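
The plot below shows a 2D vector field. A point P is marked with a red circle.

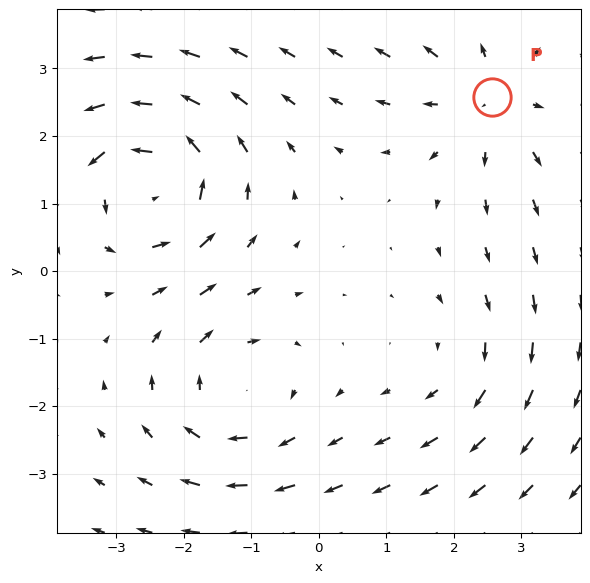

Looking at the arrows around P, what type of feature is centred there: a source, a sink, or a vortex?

source

At P (2.6, 2.6) the arrows spread outward. Divergence about +4, curl ≈0 — positive divergence with near-zero curl is a source.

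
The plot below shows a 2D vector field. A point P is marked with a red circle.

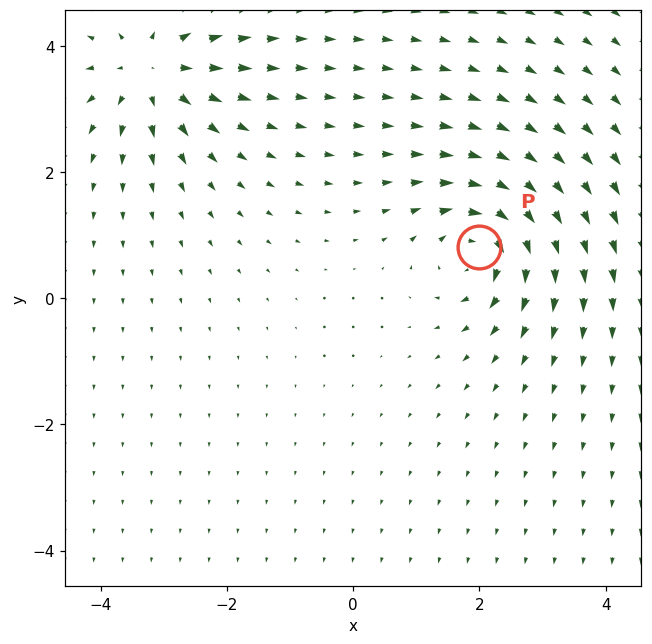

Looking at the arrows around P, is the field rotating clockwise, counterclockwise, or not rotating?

clockwise

Near P at (2.0, 0.8) the arrows circulate clockwise. The curl (z-component) there is about -6; negative curl means clockwise rotation.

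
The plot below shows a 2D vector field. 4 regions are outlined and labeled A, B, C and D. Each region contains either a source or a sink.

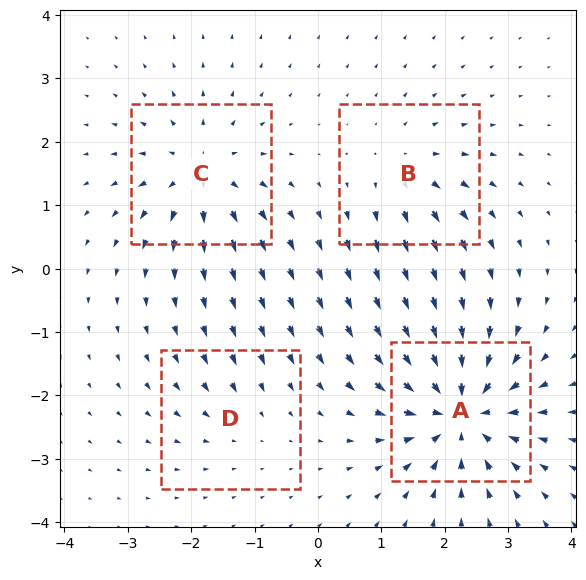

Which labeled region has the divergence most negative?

Divergence at each region's feature centre — A: about -8, B: about +4, C: about +6, D: about -2. Region A is most negative.

A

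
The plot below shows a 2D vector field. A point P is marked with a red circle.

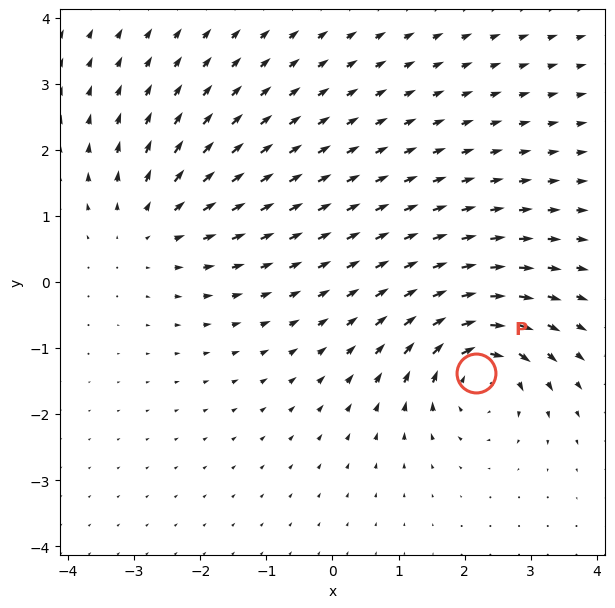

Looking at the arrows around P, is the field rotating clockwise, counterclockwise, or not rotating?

Near P at (2.2, -1.4) the arrows circulate clockwise. The curl (z-component) there is about -6; negative curl means clockwise rotation.

clockwise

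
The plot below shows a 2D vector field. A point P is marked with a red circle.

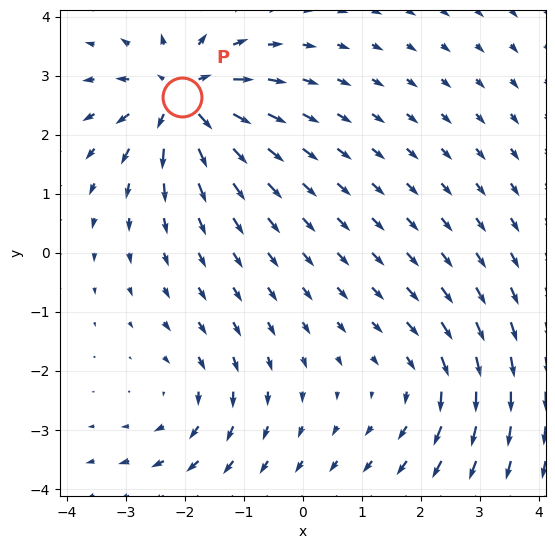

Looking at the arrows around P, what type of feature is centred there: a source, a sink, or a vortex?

source

At P (-2.0, 2.6) the arrows spread outward. Divergence about +7, curl ≈0 — positive divergence with near-zero curl is a source.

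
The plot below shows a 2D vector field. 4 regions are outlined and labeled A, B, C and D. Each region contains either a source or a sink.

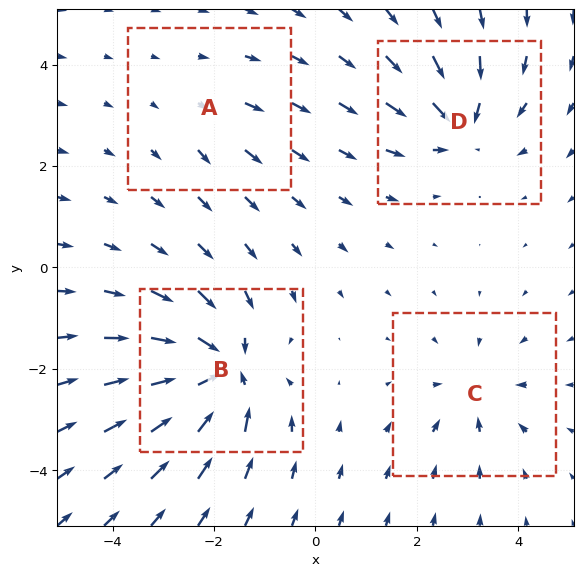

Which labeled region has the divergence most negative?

B

Divergence at each region's feature centre — A: about +2, B: about -8, C: about -4, D: about -5. Region B is most negative.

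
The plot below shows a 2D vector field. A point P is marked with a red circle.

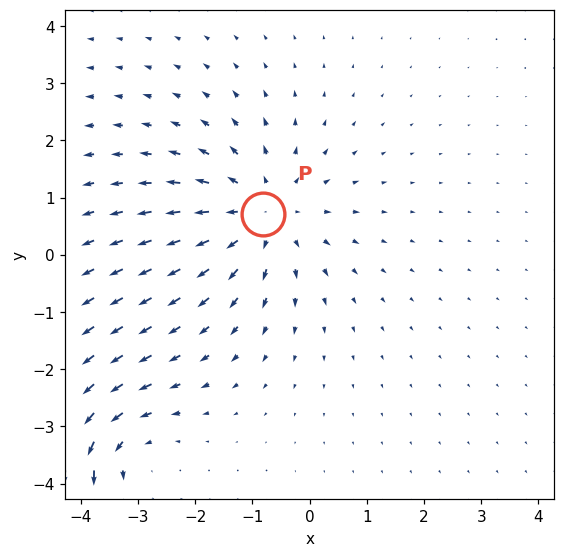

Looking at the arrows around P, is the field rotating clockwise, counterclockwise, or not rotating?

Near P at (-0.8, 0.7) the arrows show no circulation. The curl there is ≈0.

not rotating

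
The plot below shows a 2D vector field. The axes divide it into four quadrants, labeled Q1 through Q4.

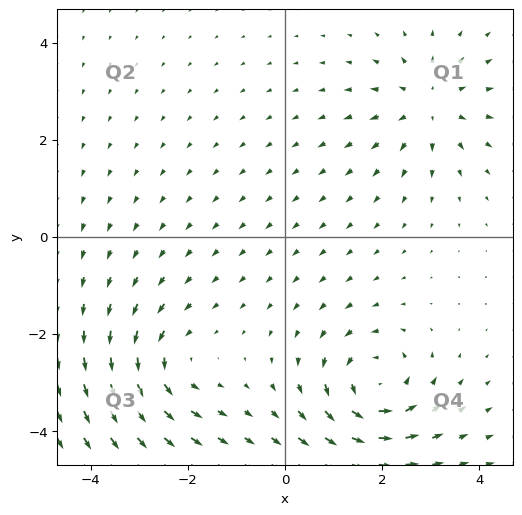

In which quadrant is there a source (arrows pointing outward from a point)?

The source sits at approximately (3.0, 2.7), which lies in quadrant Q1. The divergence there is about +4, positive as expected for a source.

Q1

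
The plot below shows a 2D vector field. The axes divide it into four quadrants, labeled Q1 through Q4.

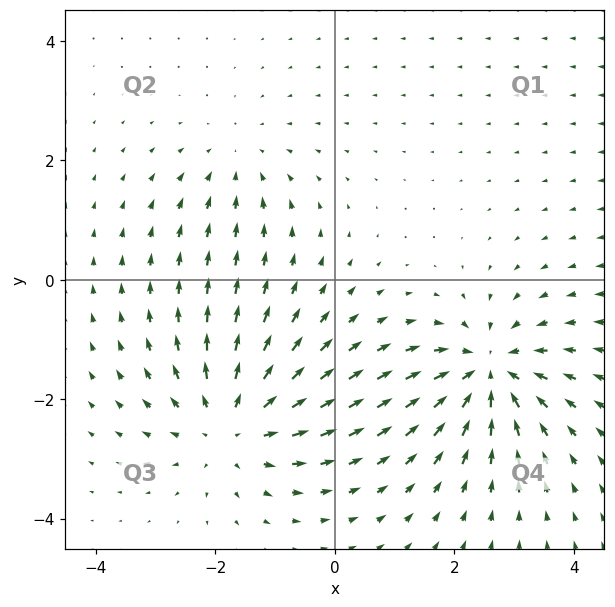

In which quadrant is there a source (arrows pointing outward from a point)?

The source sits at approximately (-1.7, -2.4), which lies in quadrant Q3. The divergence there is about +4, positive as expected for a source.

Q3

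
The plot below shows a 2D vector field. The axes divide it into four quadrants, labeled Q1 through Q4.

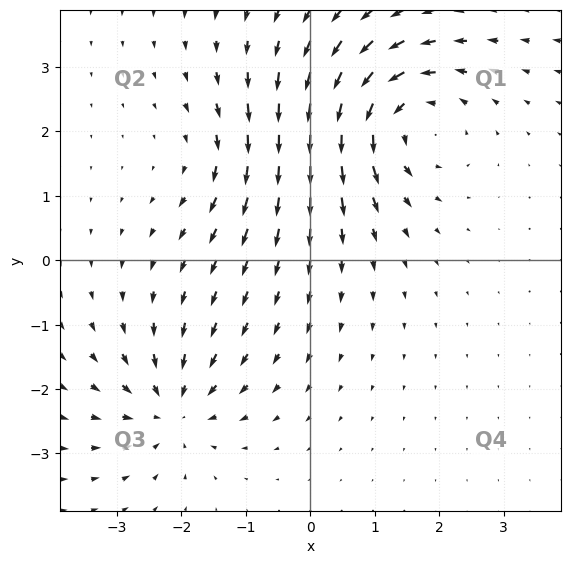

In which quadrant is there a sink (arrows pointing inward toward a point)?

Q3

The sink sits at approximately (-2.1, -2.3), which lies in quadrant Q3. The divergence there is about -4, negative as expected for a sink.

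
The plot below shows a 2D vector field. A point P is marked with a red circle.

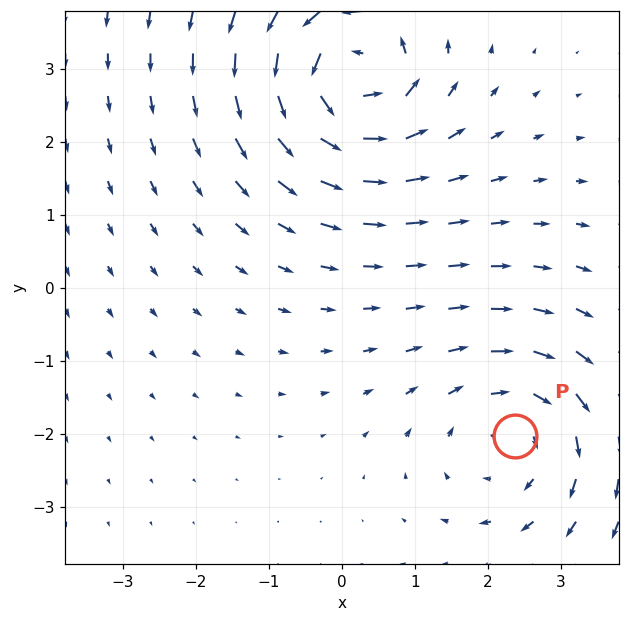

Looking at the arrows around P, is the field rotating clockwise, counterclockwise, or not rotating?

Near P at (2.4, -2.0) the arrows circulate clockwise. The curl (z-component) there is about -3; negative curl means clockwise rotation.

clockwise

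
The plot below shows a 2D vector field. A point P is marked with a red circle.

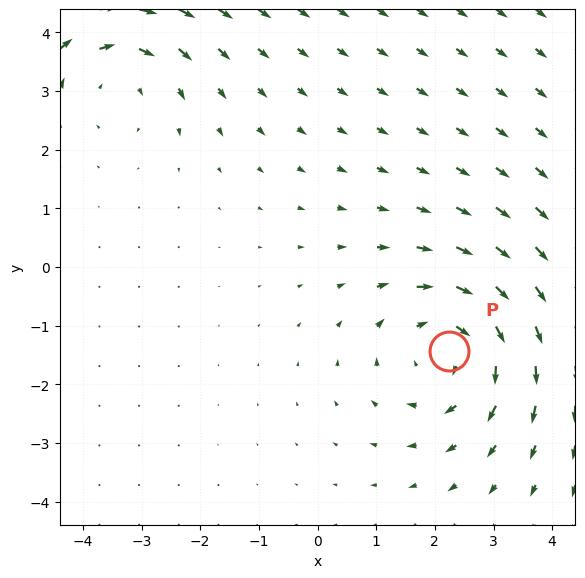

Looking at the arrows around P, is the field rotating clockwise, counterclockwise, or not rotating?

Near P at (2.2, -1.4) the arrows circulate clockwise. The curl (z-component) there is about -3; negative curl means clockwise rotation.

clockwise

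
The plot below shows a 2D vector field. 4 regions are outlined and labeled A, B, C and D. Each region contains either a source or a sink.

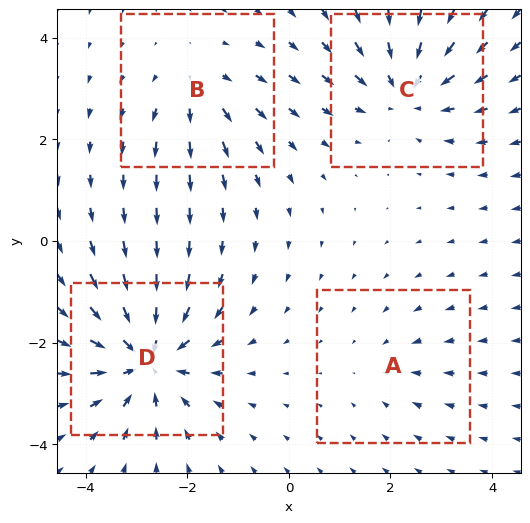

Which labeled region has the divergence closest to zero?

A

Divergence at each region's feature centre — A: about -2, B: about +3, C: about -5, D: about -6. Region A is closest to zero.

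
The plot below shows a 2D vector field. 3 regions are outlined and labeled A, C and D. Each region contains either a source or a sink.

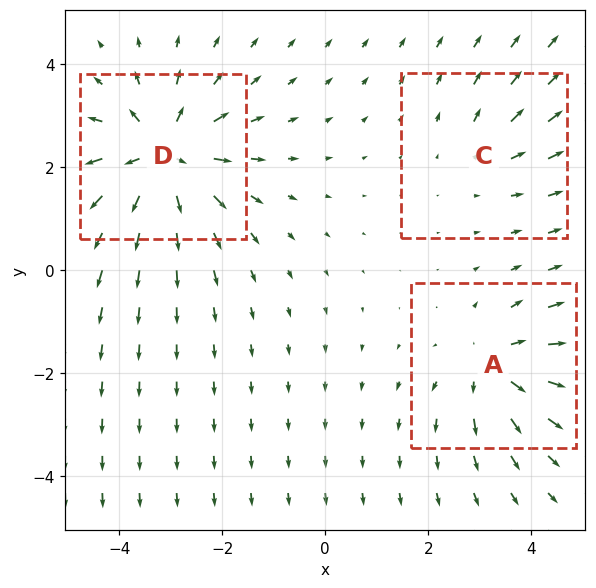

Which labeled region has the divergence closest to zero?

Divergence at each region's feature centre — A: about +4, C: about +2, D: about +6. Region C is closest to zero.

C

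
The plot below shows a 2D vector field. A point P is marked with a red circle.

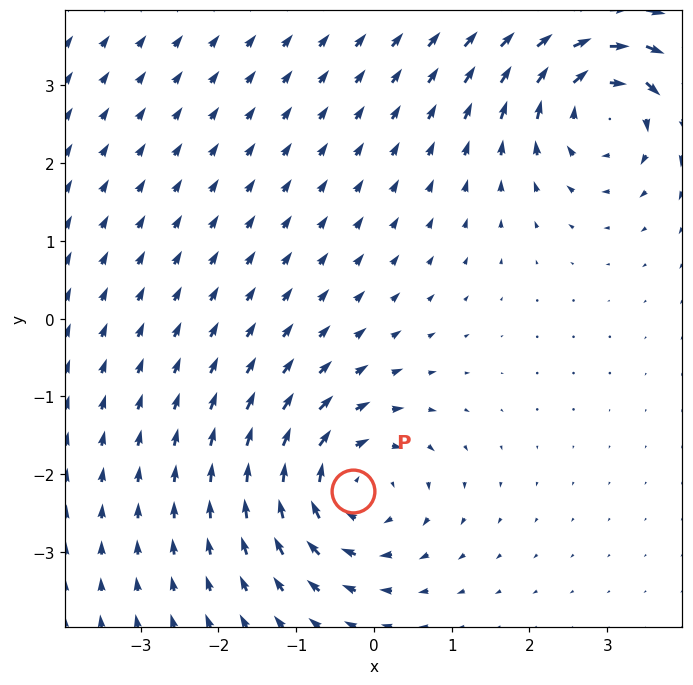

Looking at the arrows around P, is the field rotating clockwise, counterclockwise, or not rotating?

Near P at (-0.3, -2.2) the arrows circulate clockwise. The curl (z-component) there is about -3; negative curl means clockwise rotation.

clockwise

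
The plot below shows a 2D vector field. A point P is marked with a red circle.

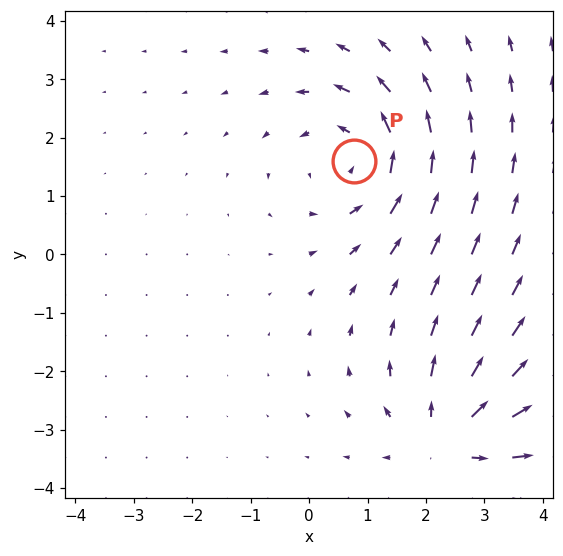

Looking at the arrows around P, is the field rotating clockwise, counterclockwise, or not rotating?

Near P at (0.8, 1.6) the arrows circulate counterclockwise. The curl (z-component) there is about +4; positive curl means counterclockwise rotation.

counterclockwise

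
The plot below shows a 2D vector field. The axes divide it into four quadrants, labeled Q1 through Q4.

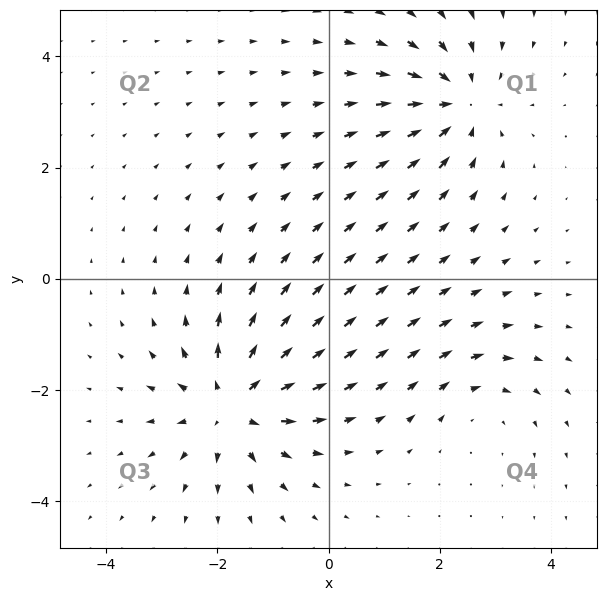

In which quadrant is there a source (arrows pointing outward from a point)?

The source sits at approximately (-1.7, -2.3), which lies in quadrant Q3. The divergence there is about +5, positive as expected for a source.

Q3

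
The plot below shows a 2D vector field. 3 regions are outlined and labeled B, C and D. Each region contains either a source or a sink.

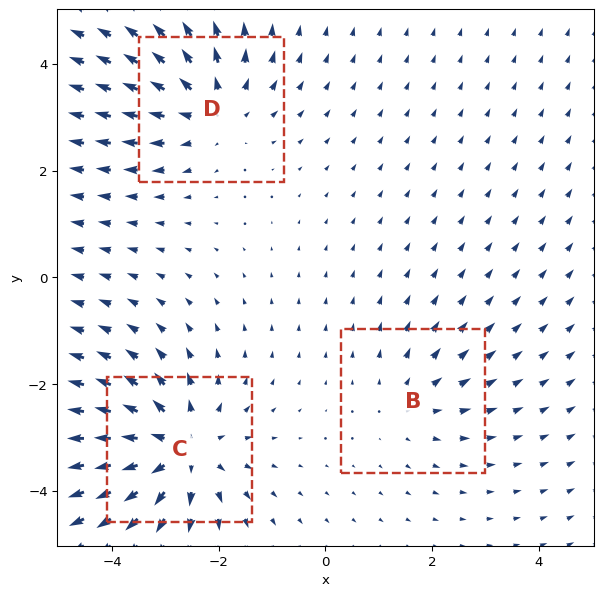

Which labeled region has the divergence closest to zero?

Divergence at each region's feature centre — B: about +2, C: about +5, D: about +3. Region B is closest to zero.

B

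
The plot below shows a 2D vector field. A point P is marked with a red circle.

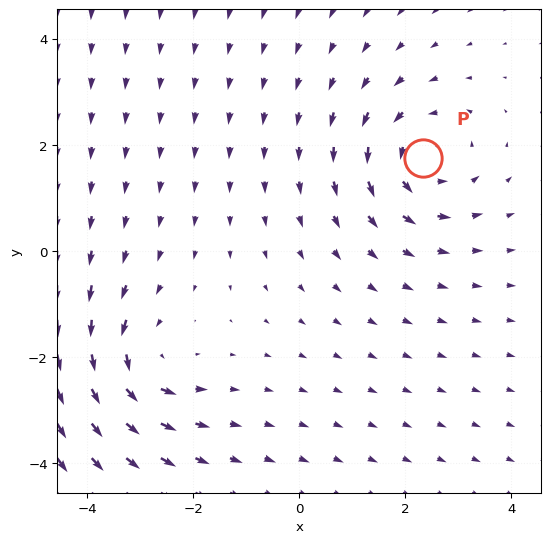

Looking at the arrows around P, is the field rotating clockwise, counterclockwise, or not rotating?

counterclockwise

Near P at (2.3, 1.8) the arrows circulate counterclockwise. The curl (z-component) there is about +3; positive curl means counterclockwise rotation.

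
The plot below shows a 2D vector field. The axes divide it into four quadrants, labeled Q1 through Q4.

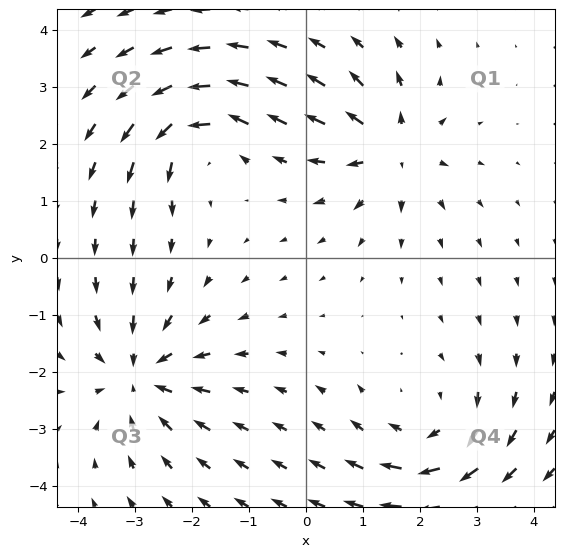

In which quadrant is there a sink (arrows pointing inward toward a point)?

Q3

The sink sits at approximately (-2.9, -2.1), which lies in quadrant Q3. The divergence there is about -5, negative as expected for a sink.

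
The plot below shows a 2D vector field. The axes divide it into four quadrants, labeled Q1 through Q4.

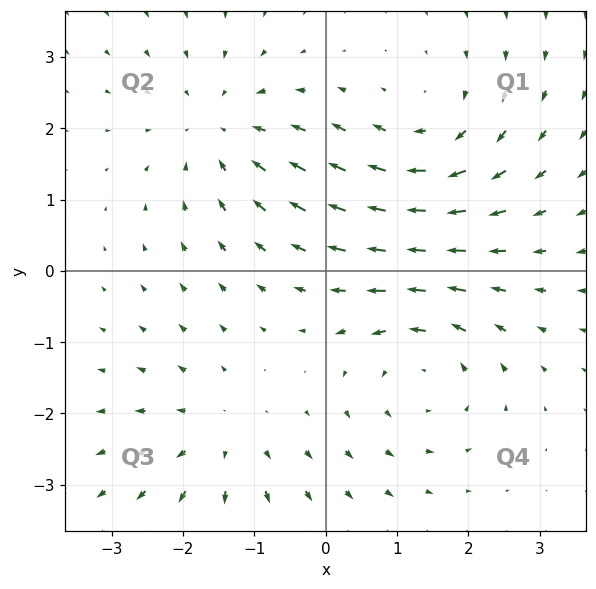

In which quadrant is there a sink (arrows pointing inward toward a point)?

The sink sits at approximately (-1.5, 2.0), which lies in quadrant Q2. The divergence there is about -4, negative as expected for a sink.

Q2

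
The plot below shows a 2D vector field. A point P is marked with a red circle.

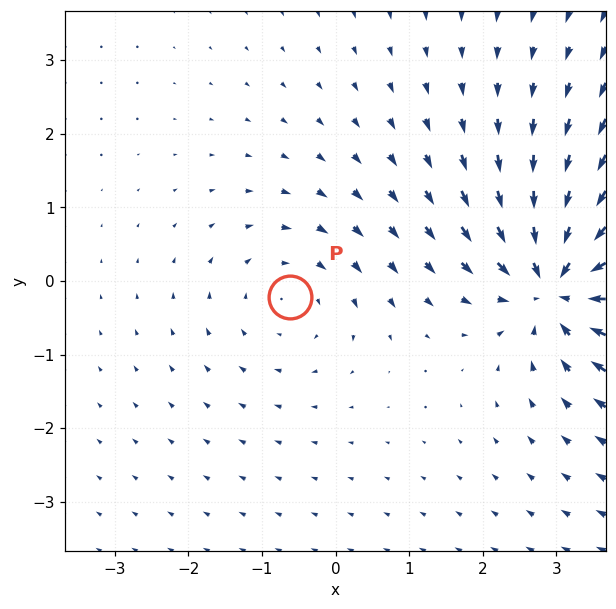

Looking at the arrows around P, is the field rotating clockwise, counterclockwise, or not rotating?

clockwise

Near P at (-0.6, -0.2) the arrows circulate clockwise. The curl (z-component) there is about -2; negative curl means clockwise rotation.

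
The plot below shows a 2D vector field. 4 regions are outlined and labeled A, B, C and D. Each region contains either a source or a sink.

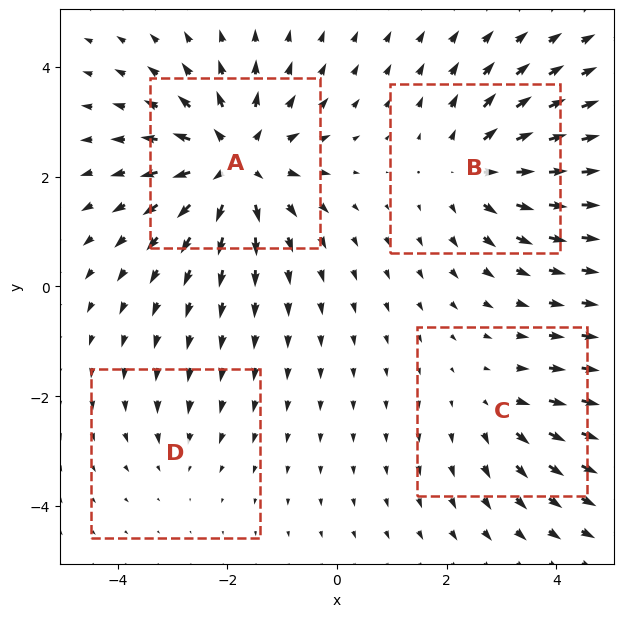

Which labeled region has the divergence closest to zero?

Divergence at each region's feature centre — A: about +7, B: about +5, C: about +3, D: about -2. Region D is closest to zero.

D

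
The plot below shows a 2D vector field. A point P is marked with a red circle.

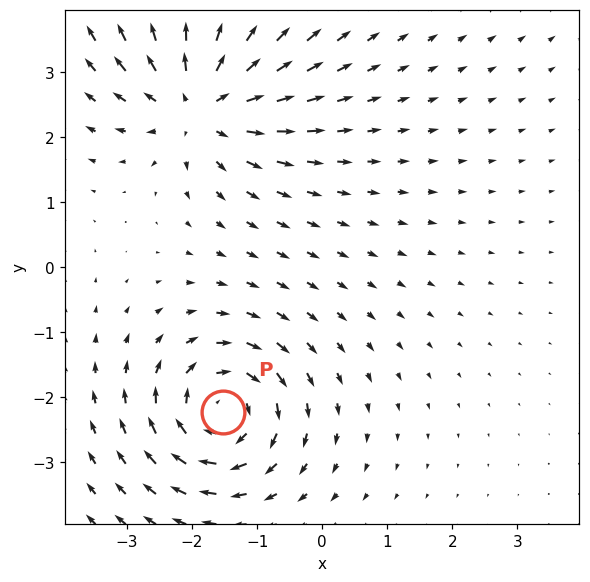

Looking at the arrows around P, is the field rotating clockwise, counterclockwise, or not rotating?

Near P at (-1.5, -2.2) the arrows circulate clockwise. The curl (z-component) there is about -6; negative curl means clockwise rotation.

clockwise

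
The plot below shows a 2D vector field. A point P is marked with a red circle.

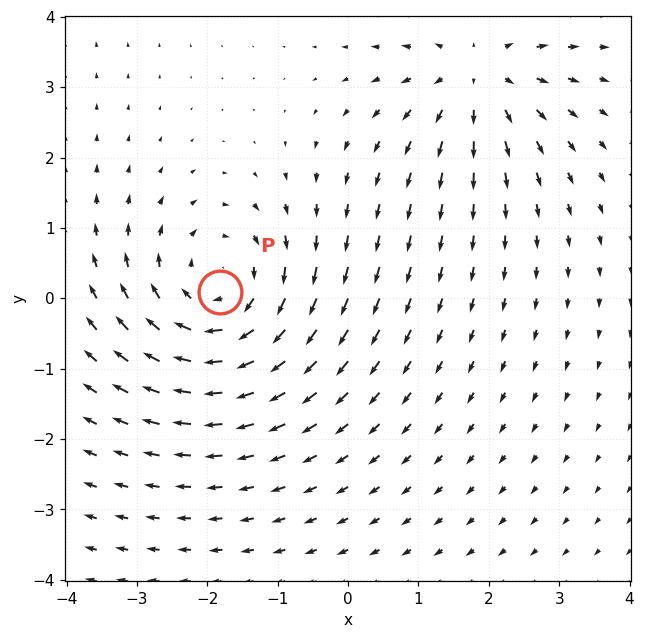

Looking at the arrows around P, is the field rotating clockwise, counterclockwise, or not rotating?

clockwise

Near P at (-1.8, 0.1) the arrows circulate clockwise. The curl (z-component) there is about -4; negative curl means clockwise rotation.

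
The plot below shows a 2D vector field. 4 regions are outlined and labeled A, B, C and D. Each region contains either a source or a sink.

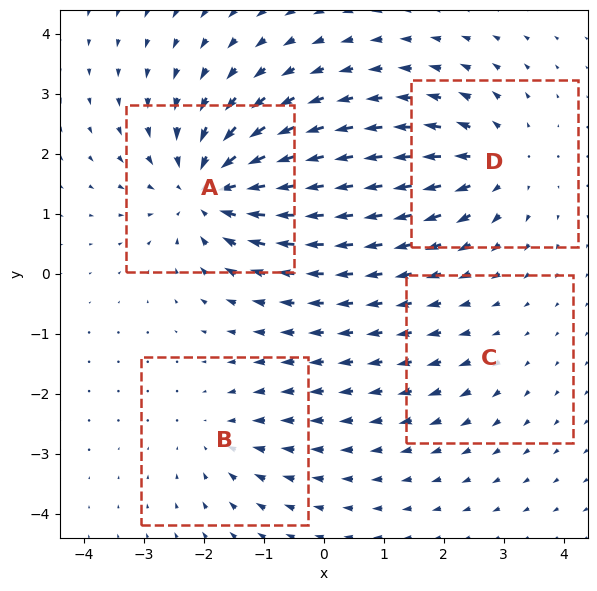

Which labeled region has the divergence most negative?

A

Divergence at each region's feature centre — A: about -7, B: about -3, C: about +2, D: about +5. Region A is most negative.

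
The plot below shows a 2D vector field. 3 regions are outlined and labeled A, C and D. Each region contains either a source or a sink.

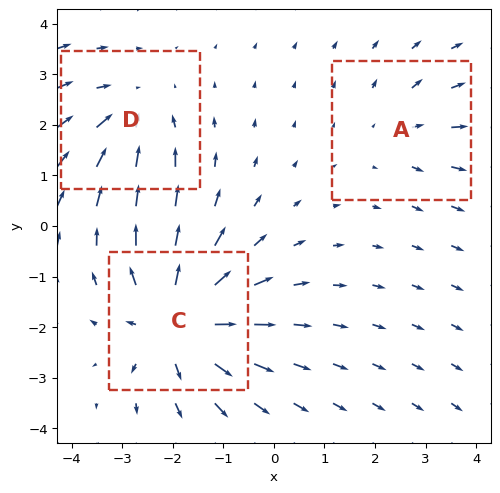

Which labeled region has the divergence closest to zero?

Divergence at each region's feature centre — A: about +2, C: about +5, D: about -3. Region A is closest to zero.

A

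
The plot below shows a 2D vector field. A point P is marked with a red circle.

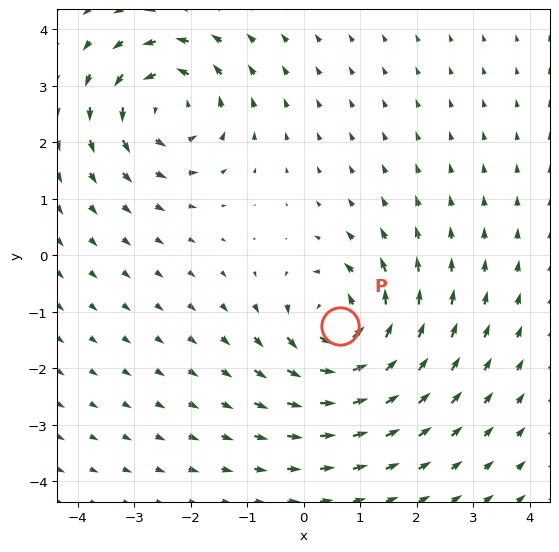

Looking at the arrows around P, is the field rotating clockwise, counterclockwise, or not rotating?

Near P at (0.6, -1.3) the arrows circulate counterclockwise. The curl (z-component) there is about +6; positive curl means counterclockwise rotation.

counterclockwise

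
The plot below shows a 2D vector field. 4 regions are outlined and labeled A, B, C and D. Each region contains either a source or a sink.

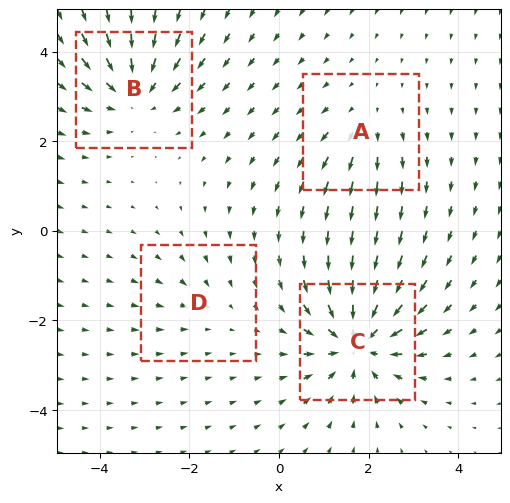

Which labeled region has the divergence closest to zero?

Divergence at each region's feature centre — A: about +3, B: about -5, C: about -7, D: about -2. Region D is closest to zero.

D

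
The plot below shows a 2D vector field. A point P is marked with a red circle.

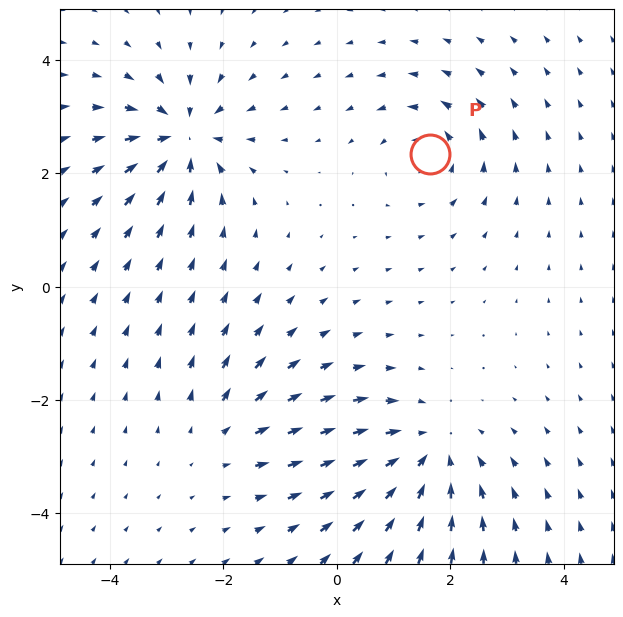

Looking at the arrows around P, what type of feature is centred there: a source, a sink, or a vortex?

At P (1.6, 2.3) the arrows circulate counterclockwise. Divergence ≈0, curl about +4 — near-zero divergence with nonzero curl is a vortex.

vortex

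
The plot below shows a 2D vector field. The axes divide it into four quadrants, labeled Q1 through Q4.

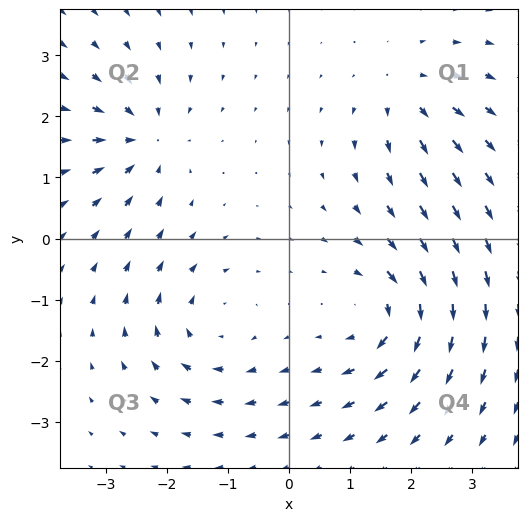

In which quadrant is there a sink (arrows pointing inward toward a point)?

The sink sits at approximately (-2.4, 1.6), which lies in quadrant Q2. The divergence there is about -6, negative as expected for a sink.

Q2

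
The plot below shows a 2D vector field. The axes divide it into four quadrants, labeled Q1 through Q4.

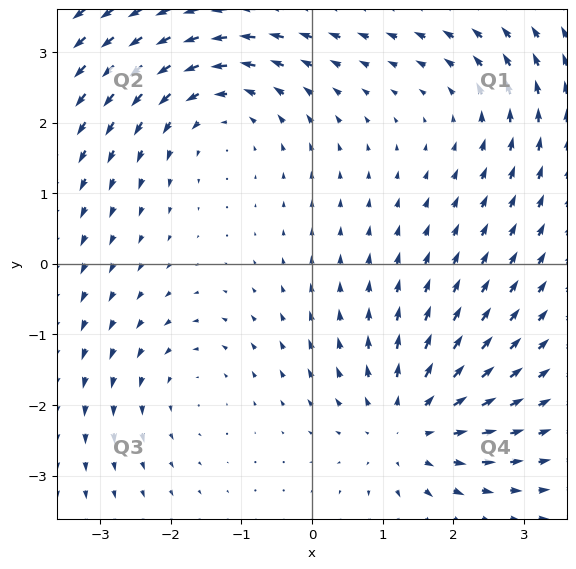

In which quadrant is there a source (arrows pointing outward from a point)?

The source sits at approximately (1.4, -2.3), which lies in quadrant Q4. The divergence there is about +5, positive as expected for a source.

Q4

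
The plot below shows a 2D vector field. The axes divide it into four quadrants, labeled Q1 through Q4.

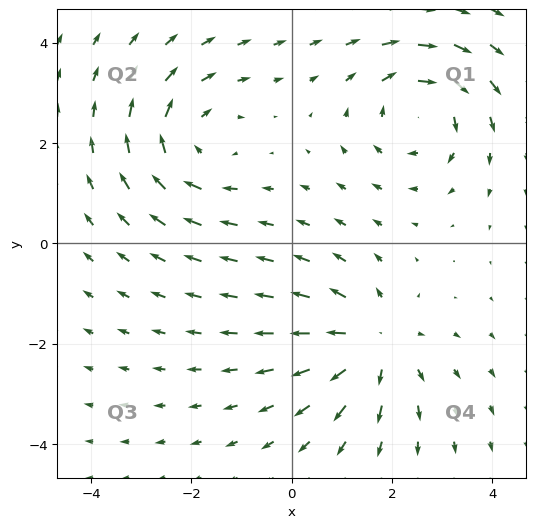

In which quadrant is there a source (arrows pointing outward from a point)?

Q4

The source sits at approximately (1.6, -2.0), which lies in quadrant Q4. The divergence there is about +5, positive as expected for a source.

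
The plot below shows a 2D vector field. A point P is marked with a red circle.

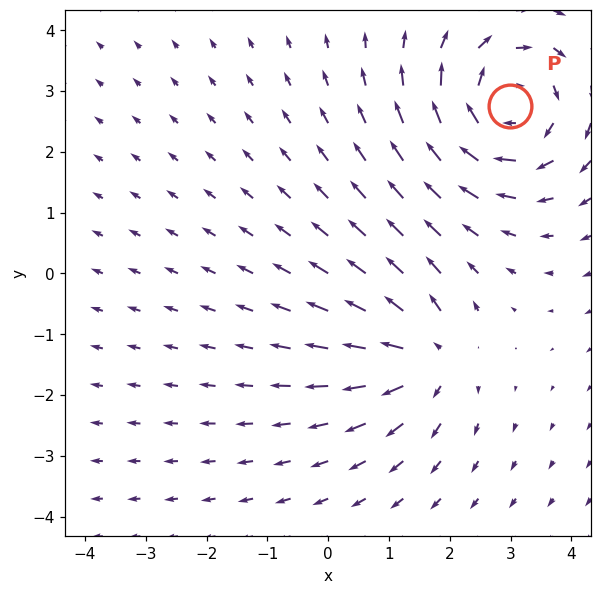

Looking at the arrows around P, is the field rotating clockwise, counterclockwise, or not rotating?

Near P at (3.0, 2.7) the arrows circulate clockwise. The curl (z-component) there is about -4; negative curl means clockwise rotation.

clockwise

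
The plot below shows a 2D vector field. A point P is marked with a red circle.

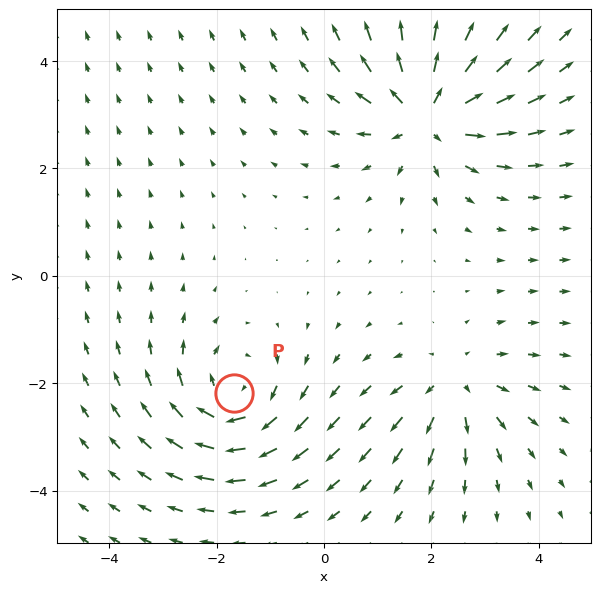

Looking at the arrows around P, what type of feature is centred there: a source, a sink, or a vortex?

At P (-1.7, -2.2) the arrows circulate clockwise. Divergence ≈0, curl about -5 — near-zero divergence with nonzero curl is a vortex.

vortex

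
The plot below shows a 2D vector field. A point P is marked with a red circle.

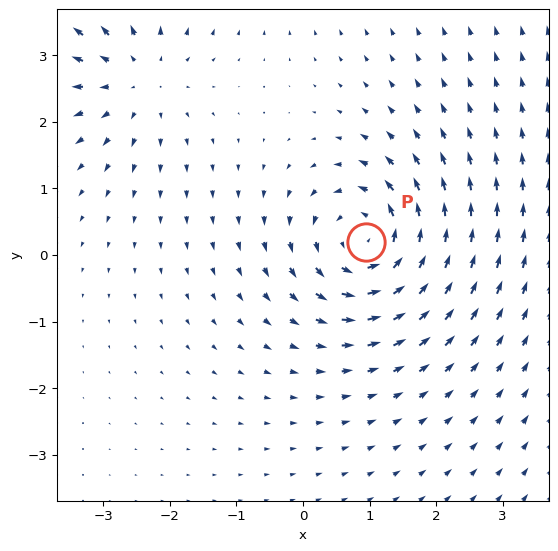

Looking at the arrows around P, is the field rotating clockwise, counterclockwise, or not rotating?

Near P at (0.9, 0.2) the arrows circulate counterclockwise. The curl (z-component) there is about +6; positive curl means counterclockwise rotation.

counterclockwise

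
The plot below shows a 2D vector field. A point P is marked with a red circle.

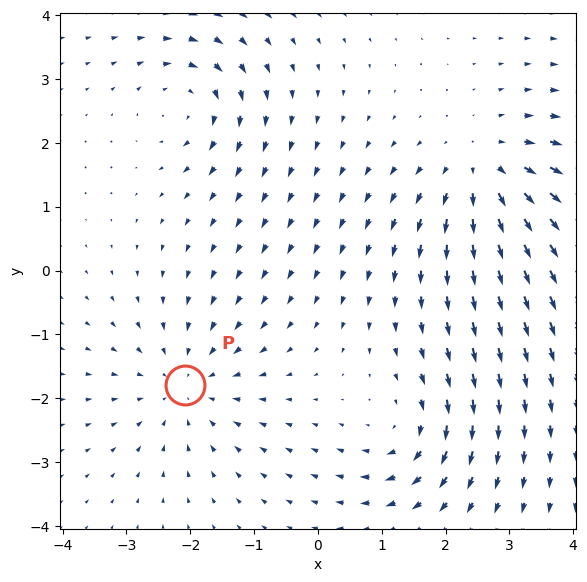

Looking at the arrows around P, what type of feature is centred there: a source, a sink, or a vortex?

At P (-2.1, -1.8) the arrows converge inward. Divergence about -4, curl ≈0 — negative divergence with near-zero curl is a sink.

sink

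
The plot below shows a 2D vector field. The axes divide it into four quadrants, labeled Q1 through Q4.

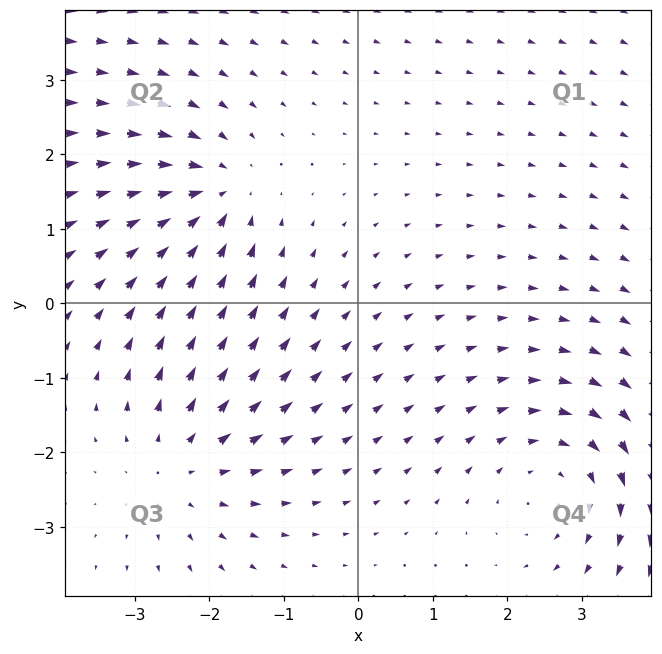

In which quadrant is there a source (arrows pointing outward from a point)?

The source sits at approximately (-2.4, -2.2), which lies in quadrant Q3. The divergence there is about +3, positive as expected for a source.

Q3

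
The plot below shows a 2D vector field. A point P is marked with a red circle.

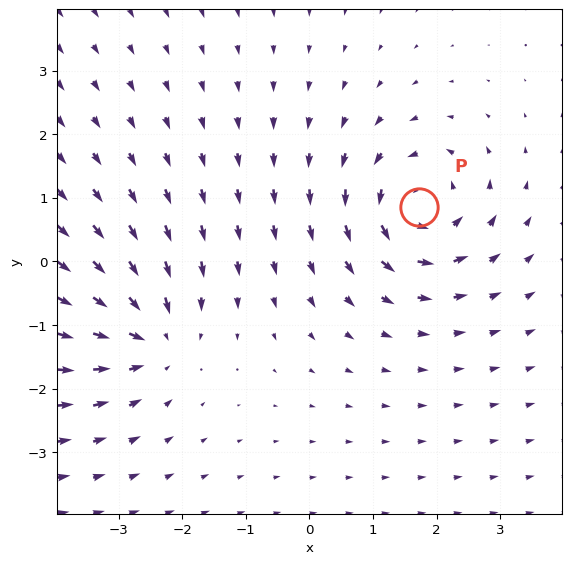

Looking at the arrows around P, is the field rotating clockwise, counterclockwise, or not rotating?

Near P at (1.7, 0.9) the arrows circulate counterclockwise. The curl (z-component) there is about +5; positive curl means counterclockwise rotation.

counterclockwise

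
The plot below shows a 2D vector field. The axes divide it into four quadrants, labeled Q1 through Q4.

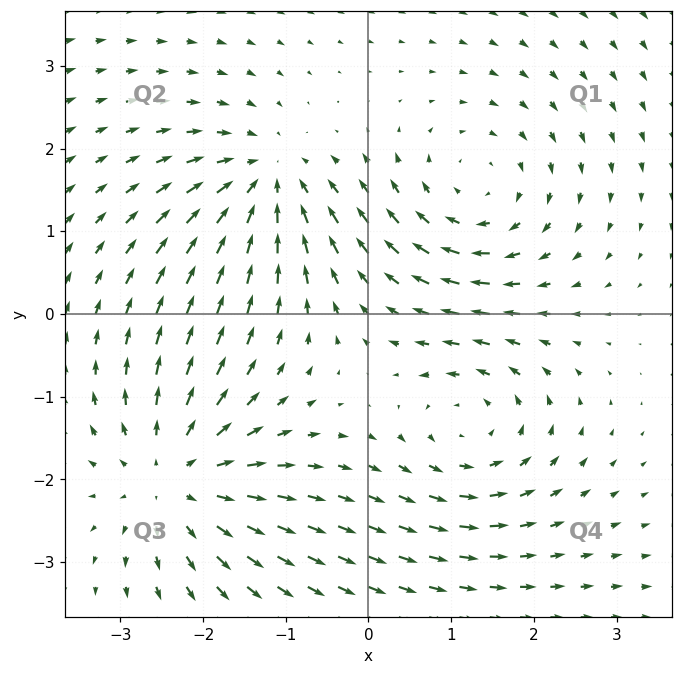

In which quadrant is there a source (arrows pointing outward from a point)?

The source sits at approximately (-2.3, -2.0), which lies in quadrant Q3. The divergence there is about +5, positive as expected for a source.

Q3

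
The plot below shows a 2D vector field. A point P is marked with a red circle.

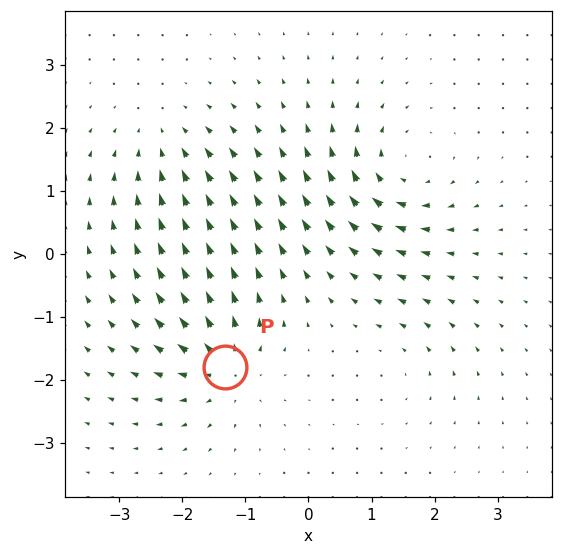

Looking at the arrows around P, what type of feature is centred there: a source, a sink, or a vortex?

At P (-1.3, -1.8) the arrows spread outward. Divergence about +6, curl ≈0 — positive divergence with near-zero curl is a source.

source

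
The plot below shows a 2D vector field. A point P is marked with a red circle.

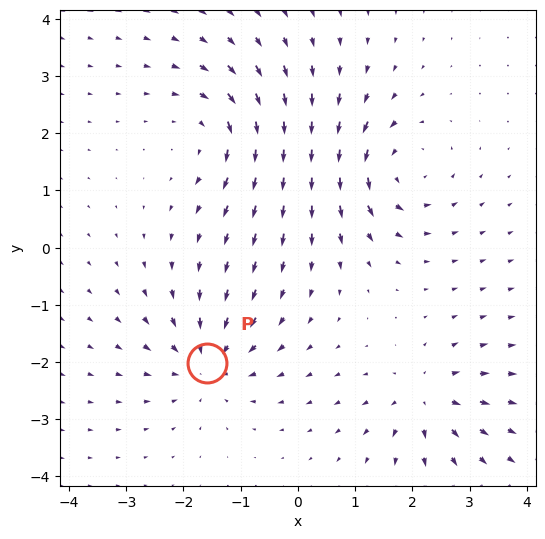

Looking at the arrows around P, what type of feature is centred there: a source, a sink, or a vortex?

At P (-1.6, -2.0) the arrows converge inward. Divergence about -5, curl ≈0 — negative divergence with near-zero curl is a sink.

sink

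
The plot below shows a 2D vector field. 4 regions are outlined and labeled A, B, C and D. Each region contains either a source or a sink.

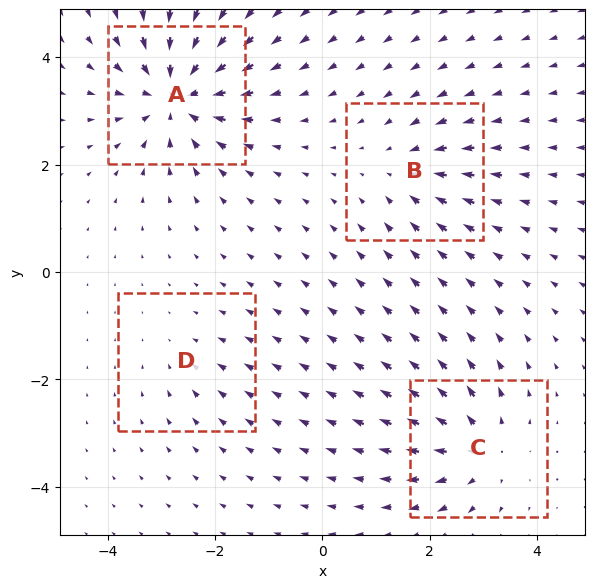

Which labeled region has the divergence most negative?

A

Divergence at each region's feature centre — A: about -8, B: about -4, C: about +5, D: about -2. Region A is most negative.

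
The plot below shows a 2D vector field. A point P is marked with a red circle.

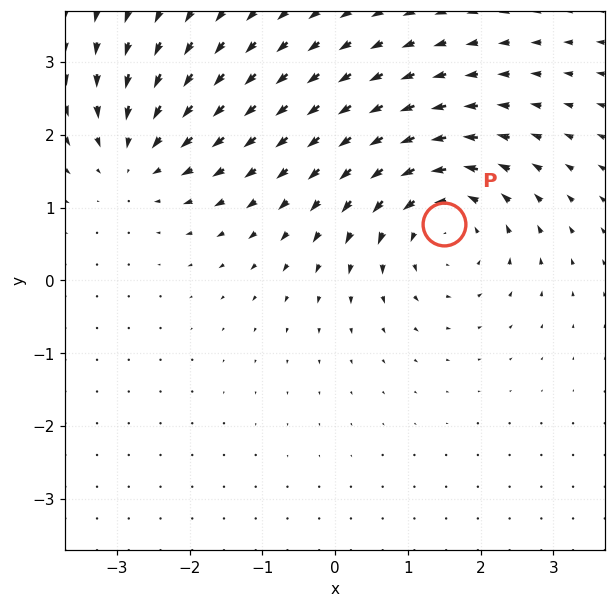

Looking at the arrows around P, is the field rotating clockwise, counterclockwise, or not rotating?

Near P at (1.5, 0.8) the arrows circulate counterclockwise. The curl (z-component) there is about +4; positive curl means counterclockwise rotation.

counterclockwise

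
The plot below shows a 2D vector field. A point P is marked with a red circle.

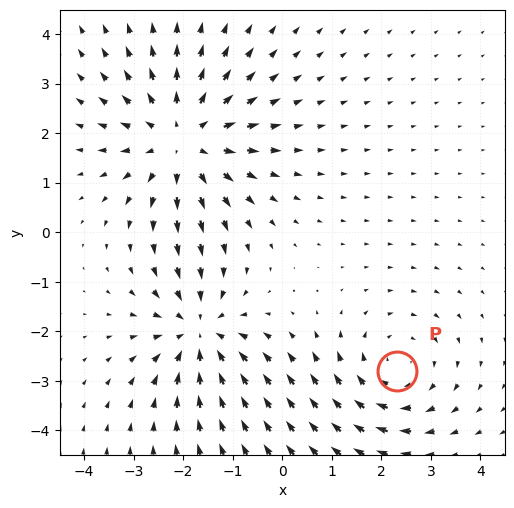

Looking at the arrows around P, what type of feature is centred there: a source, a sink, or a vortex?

At P (2.3, -2.8) the arrows circulate clockwise. Divergence ≈0, curl about -3 — near-zero divergence with nonzero curl is a vortex.

vortex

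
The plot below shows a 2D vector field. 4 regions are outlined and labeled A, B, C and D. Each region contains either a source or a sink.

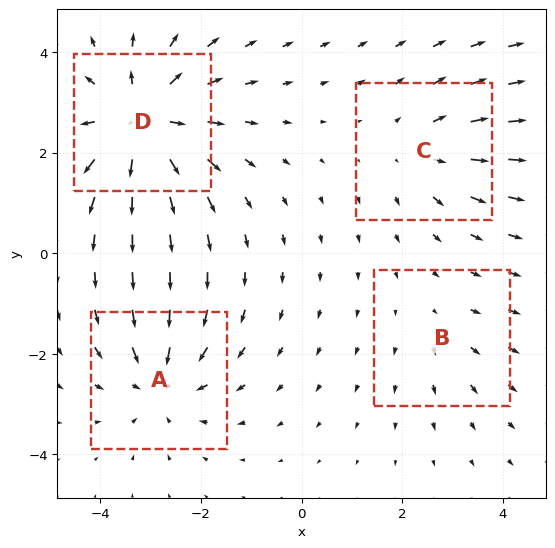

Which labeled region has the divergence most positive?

Divergence at each region's feature centre — A: about -4, B: about +2, C: about +3, D: about +6. Region D is most positive.

D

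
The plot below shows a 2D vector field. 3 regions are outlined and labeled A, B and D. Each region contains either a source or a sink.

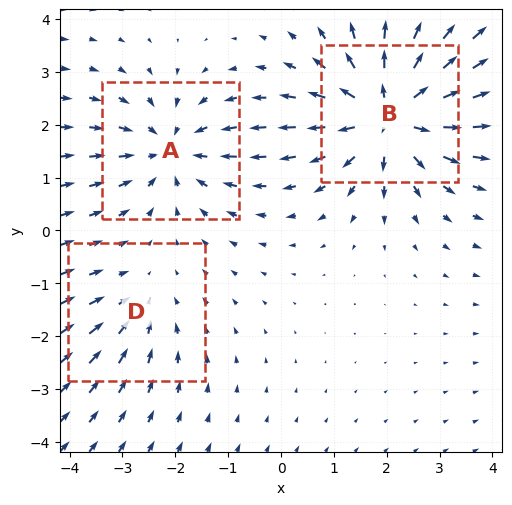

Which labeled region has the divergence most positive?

Divergence at each region's feature centre — A: about -3, B: about +5, D: about -2. Region B is most positive.

B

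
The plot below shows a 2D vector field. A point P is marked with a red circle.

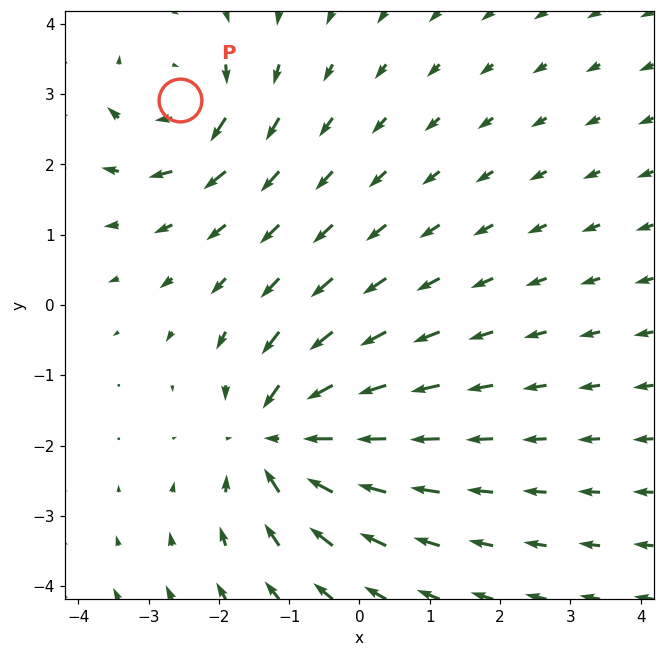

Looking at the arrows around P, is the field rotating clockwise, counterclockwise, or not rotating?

clockwise

Near P at (-2.6, 2.9) the arrows circulate clockwise. The curl (z-component) there is about -4; negative curl means clockwise rotation.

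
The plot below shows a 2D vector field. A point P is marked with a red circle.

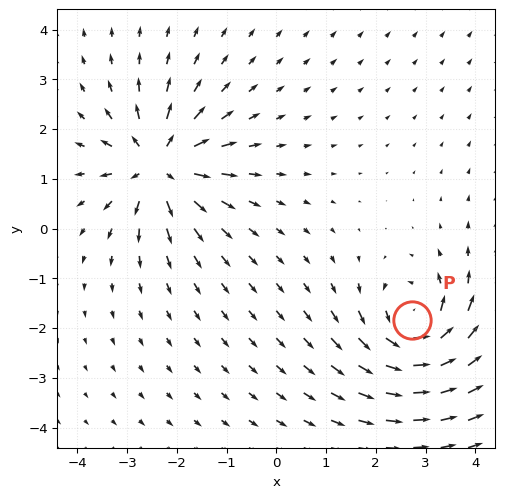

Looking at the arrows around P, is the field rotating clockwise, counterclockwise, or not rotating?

Near P at (2.7, -1.8) the arrows circulate counterclockwise. The curl (z-component) there is about +6; positive curl means counterclockwise rotation.

counterclockwise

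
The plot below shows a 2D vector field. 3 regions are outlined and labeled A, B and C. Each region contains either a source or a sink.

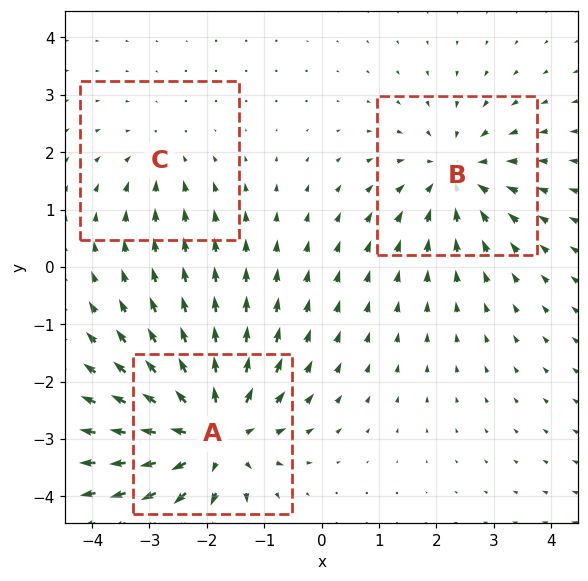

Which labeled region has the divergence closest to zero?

Divergence at each region's feature centre — A: about +5, B: about -3, C: about -2. Region C is closest to zero.

C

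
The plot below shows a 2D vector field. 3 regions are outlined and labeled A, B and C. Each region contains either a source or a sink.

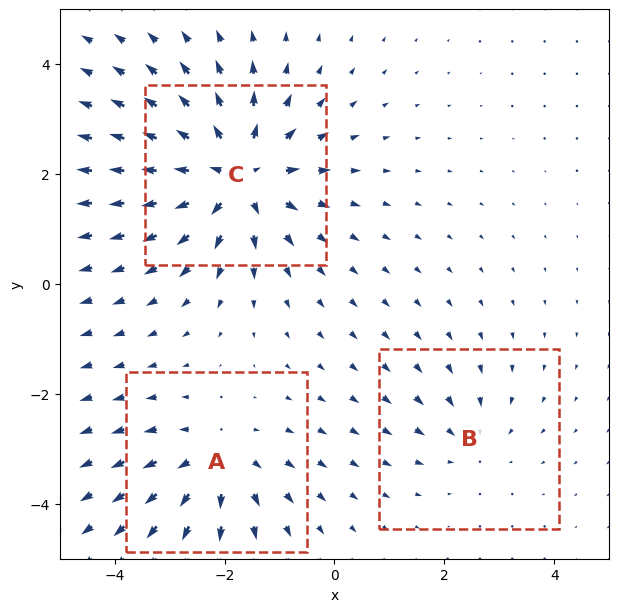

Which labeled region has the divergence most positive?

Divergence at each region's feature centre — A: about +3, B: about -2, C: about +5. Region C is most positive.

C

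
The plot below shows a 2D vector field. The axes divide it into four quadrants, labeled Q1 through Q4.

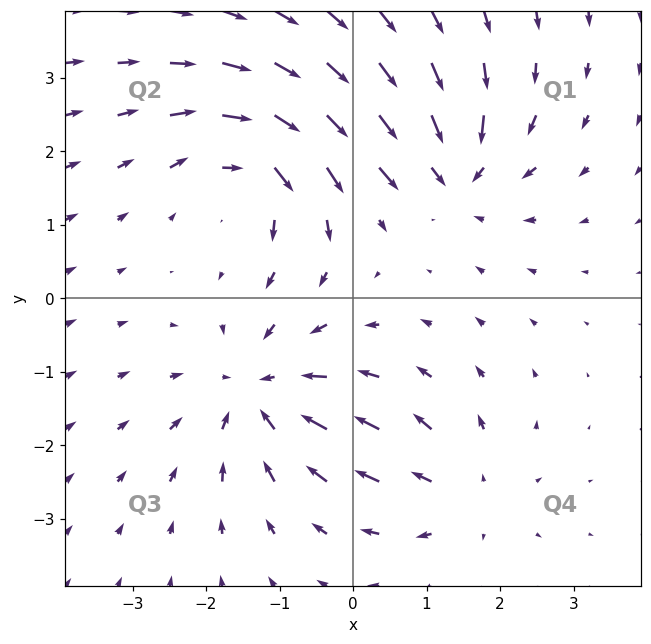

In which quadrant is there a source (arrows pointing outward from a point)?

The source sits at approximately (1.5, -2.7), which lies in quadrant Q4. The divergence there is about +4, positive as expected for a source.

Q4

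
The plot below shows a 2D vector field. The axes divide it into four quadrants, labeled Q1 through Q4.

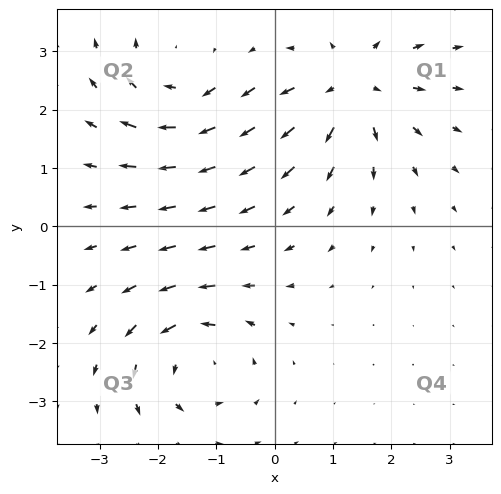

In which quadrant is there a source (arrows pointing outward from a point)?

Q1

The source sits at approximately (1.3, 2.4), which lies in quadrant Q1. The divergence there is about +4, positive as expected for a source.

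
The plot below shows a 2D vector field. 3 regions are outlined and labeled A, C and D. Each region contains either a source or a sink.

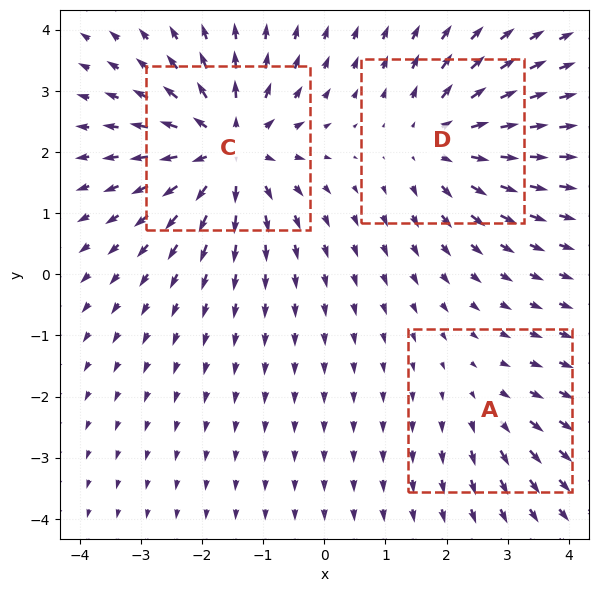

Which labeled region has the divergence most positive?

C

Divergence at each region's feature centre — A: about +2, C: about +5, D: about +4. Region C is most positive.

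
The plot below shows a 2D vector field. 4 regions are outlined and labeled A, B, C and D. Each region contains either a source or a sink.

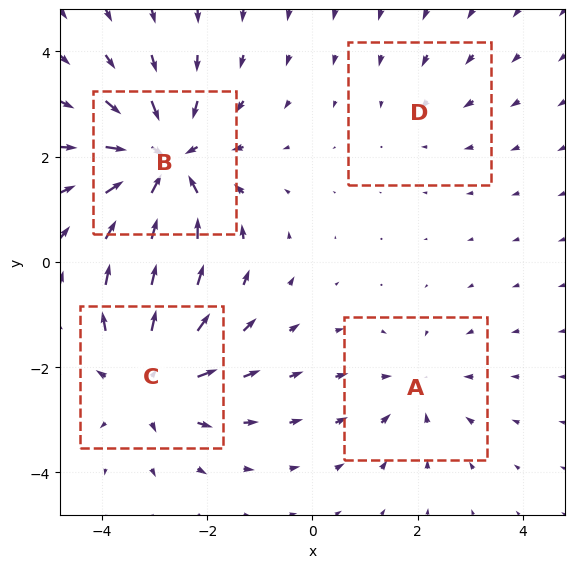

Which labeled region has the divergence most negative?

Divergence at each region's feature centre — A: about -3, B: about -6, C: about +5, D: about -2. Region B is most negative.

B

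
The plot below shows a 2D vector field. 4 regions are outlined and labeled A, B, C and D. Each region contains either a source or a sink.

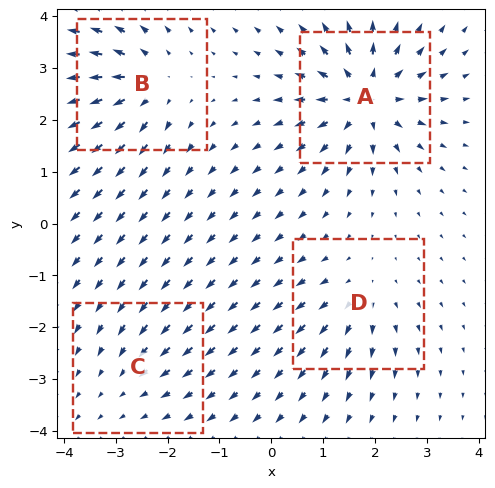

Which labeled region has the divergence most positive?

Divergence at each region's feature centre — A: about +9, B: about +6, C: about -3, D: about +4. Region A is most positive.

A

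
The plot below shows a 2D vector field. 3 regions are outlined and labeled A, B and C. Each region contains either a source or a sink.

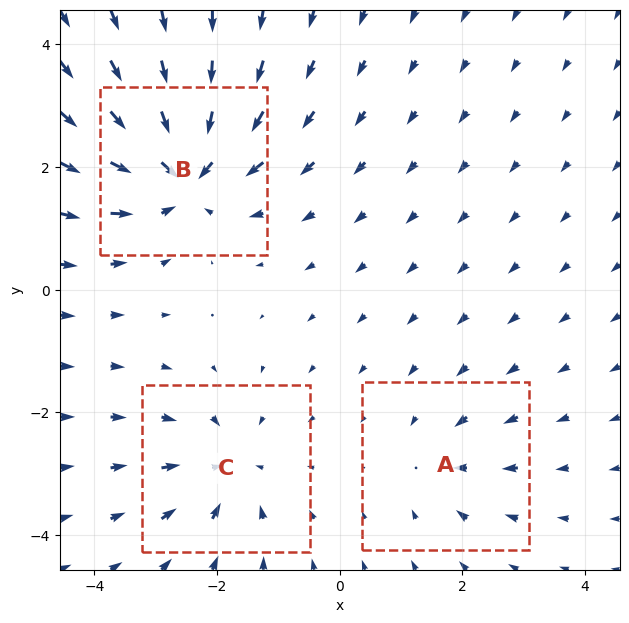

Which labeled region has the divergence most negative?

B

Divergence at each region's feature centre — A: about -2, B: about -5, C: about -3. Region B is most negative.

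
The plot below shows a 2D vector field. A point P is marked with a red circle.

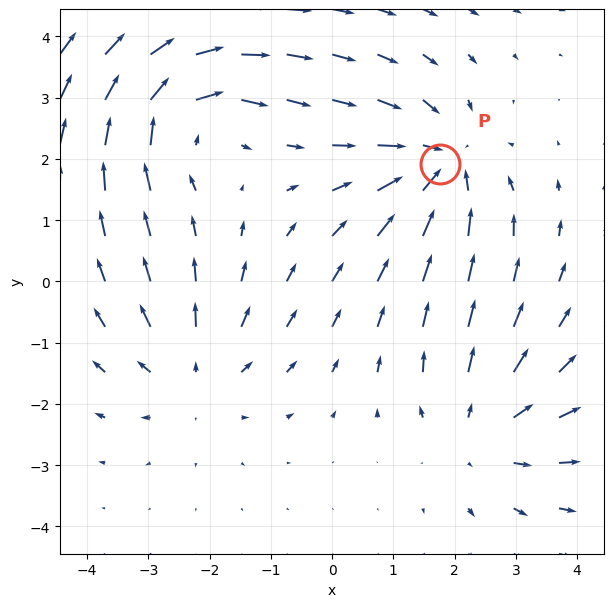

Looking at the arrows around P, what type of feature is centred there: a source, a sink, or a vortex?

At P (1.8, 1.9) the arrows converge inward. Divergence about -4, curl ≈0 — negative divergence with near-zero curl is a sink.

sink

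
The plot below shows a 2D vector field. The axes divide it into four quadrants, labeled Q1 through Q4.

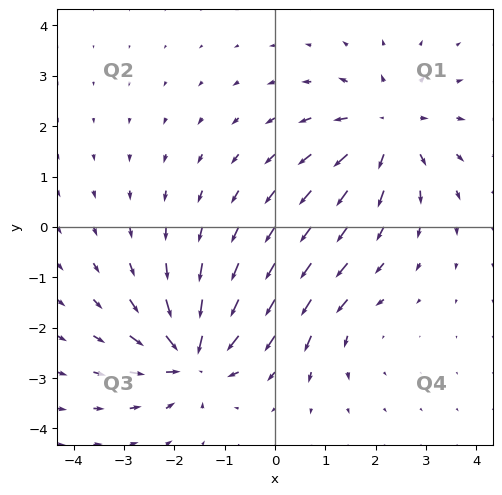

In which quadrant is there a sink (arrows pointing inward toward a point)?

The sink sits at approximately (-1.6, -2.6), which lies in quadrant Q3. The divergence there is about -6, negative as expected for a sink.

Q3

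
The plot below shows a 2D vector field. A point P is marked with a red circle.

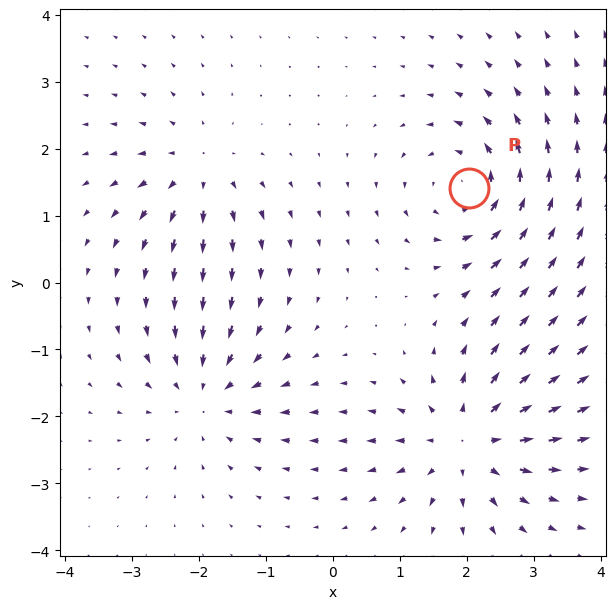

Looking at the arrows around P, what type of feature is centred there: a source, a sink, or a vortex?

At P (2.0, 1.4) the arrows circulate counterclockwise. Divergence ≈0, curl about +5 — near-zero divergence with nonzero curl is a vortex.

vortex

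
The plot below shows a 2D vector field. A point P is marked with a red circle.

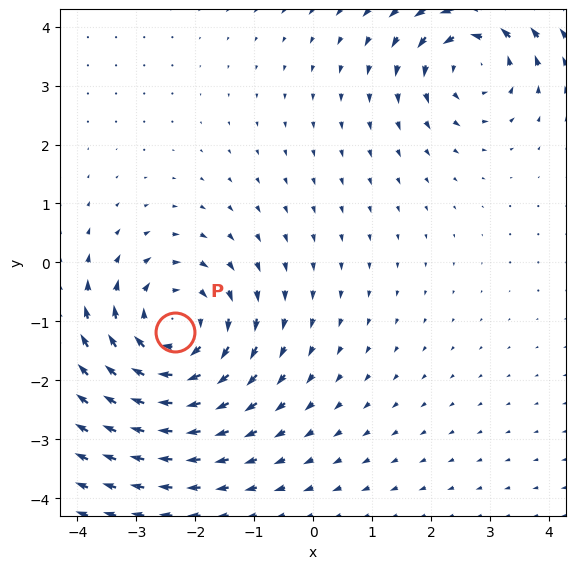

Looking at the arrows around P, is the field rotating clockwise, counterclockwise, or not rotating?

Near P at (-2.3, -1.2) the arrows circulate clockwise. The curl (z-component) there is about -4; negative curl means clockwise rotation.

clockwise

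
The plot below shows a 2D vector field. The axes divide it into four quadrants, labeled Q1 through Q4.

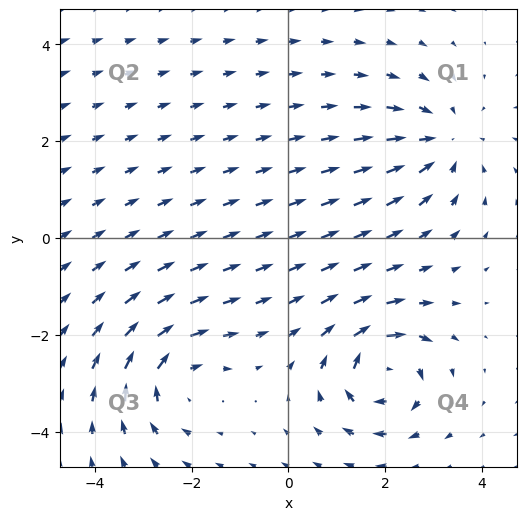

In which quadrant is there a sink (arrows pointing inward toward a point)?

Q1

The sink sits at approximately (3.2, 2.0), which lies in quadrant Q1. The divergence there is about -4, negative as expected for a sink.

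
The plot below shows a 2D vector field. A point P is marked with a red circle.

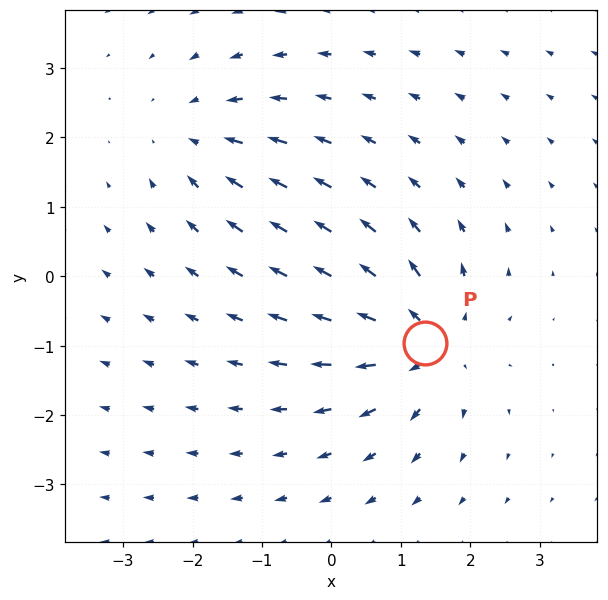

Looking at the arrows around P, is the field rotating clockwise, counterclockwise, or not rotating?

not rotating

Near P at (1.4, -1.0) the arrows show no circulation. The curl there is ≈0.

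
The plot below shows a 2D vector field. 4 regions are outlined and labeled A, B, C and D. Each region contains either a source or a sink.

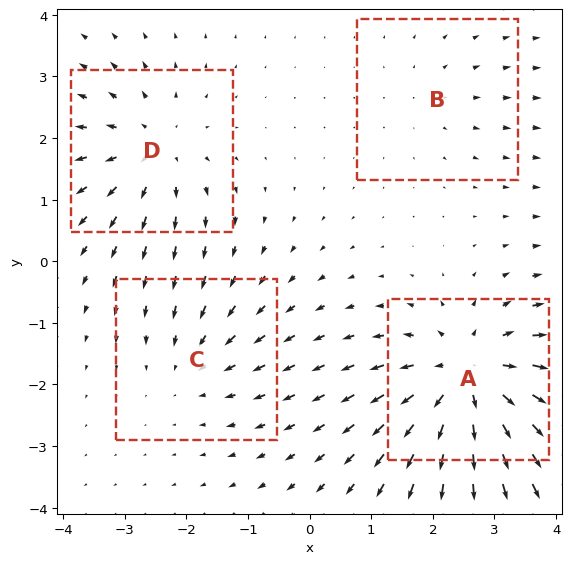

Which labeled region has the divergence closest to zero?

Divergence at each region's feature centre — A: about +7, B: about +2, C: about -3, D: about +4. Region B is closest to zero.

B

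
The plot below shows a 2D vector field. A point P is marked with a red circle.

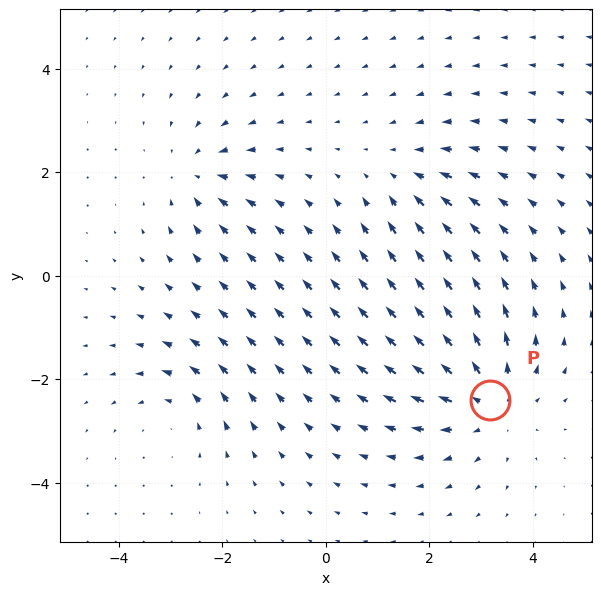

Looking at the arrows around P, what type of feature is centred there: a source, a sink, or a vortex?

At P (3.2, -2.4) the arrows spread outward. Divergence about +3, curl ≈0 — positive divergence with near-zero curl is a source.

source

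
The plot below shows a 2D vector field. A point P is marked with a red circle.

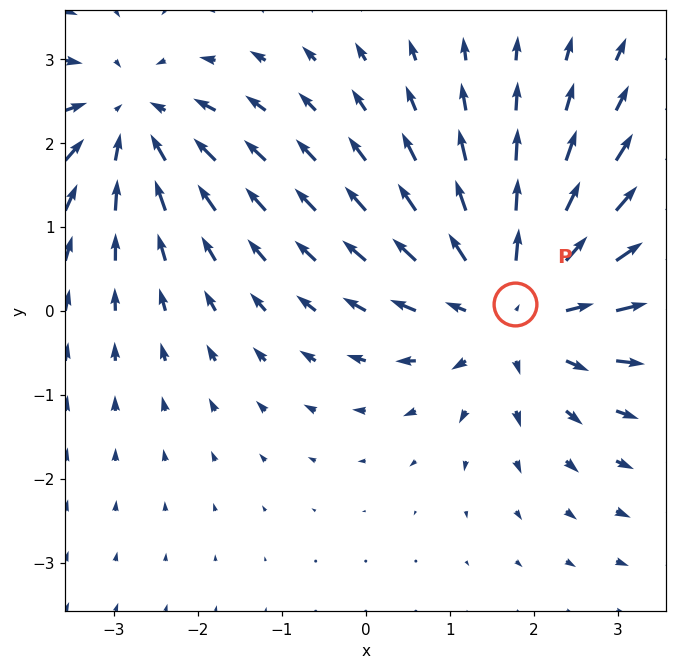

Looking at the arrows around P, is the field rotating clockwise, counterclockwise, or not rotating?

Near P at (1.8, 0.1) the arrows show no circulation. The curl there is ≈0.

not rotating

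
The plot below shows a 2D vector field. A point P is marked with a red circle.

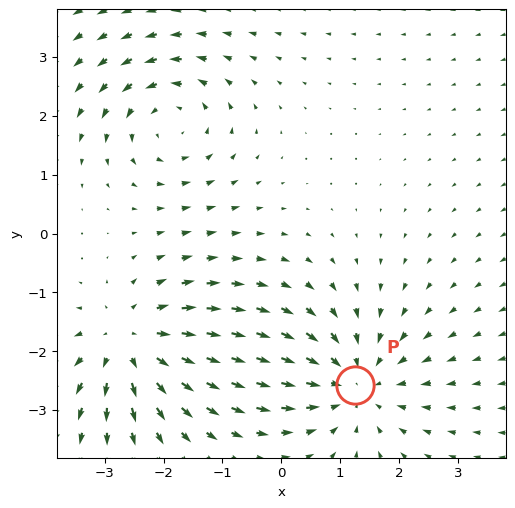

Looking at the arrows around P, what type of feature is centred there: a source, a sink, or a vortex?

At P (1.2, -2.6) the arrows converge inward. Divergence about -4, curl ≈0 — negative divergence with near-zero curl is a sink.

sink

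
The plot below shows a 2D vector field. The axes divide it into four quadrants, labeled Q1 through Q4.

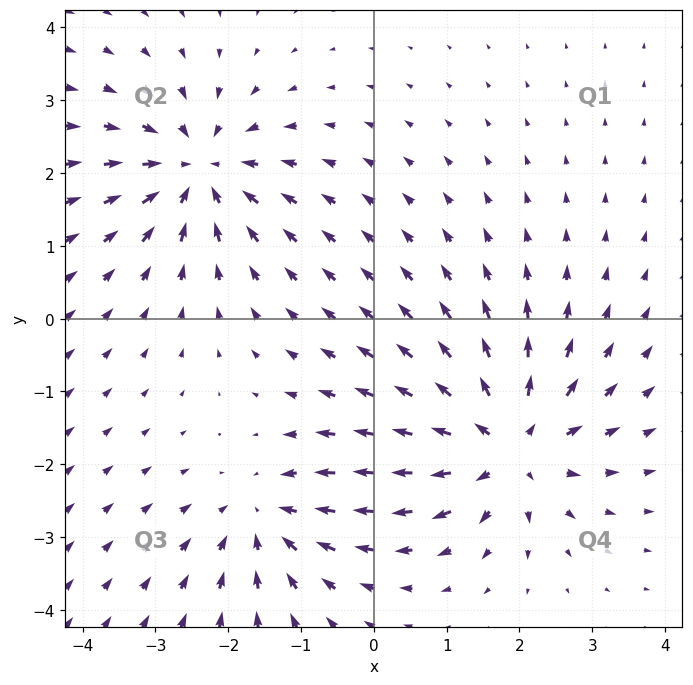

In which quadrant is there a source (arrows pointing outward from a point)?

Q4

The source sits at approximately (1.8, -1.7), which lies in quadrant Q4. The divergence there is about +6, positive as expected for a source.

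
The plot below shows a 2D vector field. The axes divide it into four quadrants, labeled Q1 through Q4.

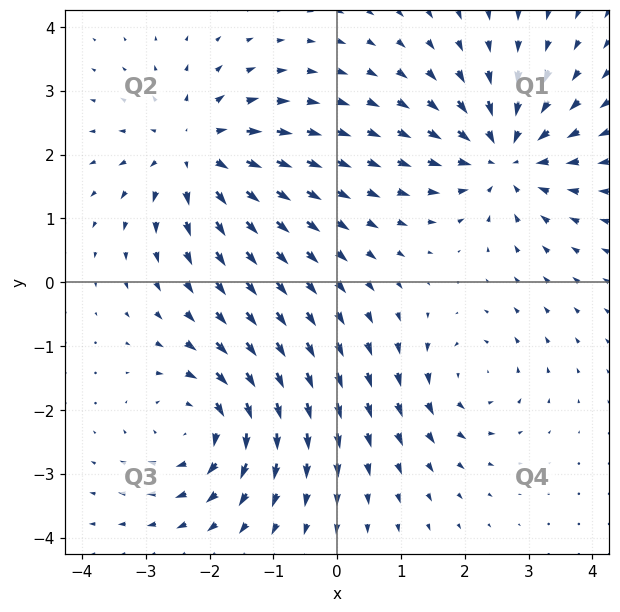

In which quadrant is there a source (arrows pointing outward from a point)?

Q2

The source sits at approximately (-2.2, 2.0), which lies in quadrant Q2. The divergence there is about +5, positive as expected for a source.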